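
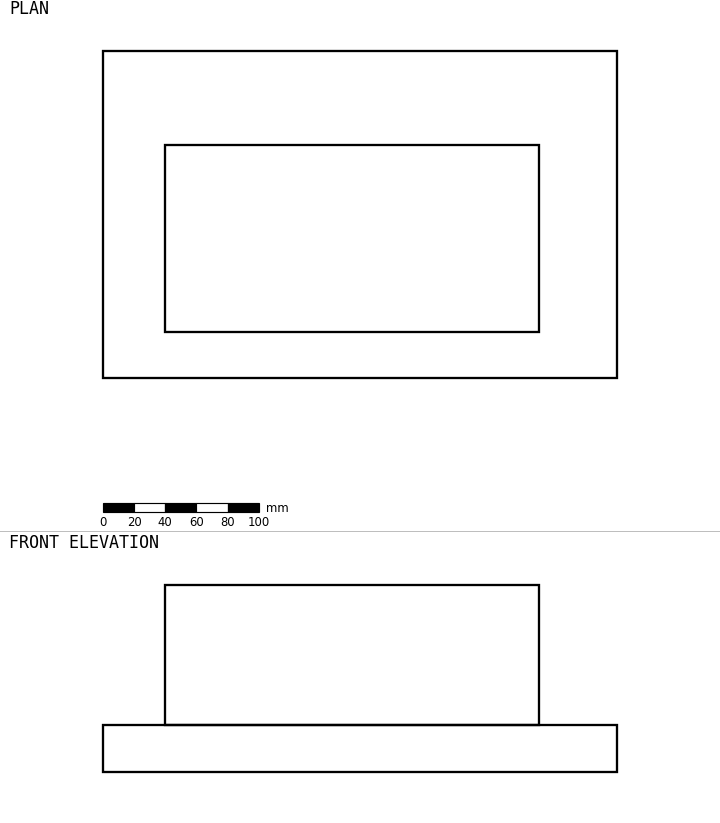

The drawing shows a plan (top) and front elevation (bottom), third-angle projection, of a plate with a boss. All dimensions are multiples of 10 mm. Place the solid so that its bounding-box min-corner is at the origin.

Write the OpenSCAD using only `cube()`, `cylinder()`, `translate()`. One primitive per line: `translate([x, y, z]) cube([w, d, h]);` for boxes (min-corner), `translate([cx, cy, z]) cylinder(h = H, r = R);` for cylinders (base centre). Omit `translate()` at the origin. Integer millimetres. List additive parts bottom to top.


cube([330, 210, 30]);
translate([40, 30, 30]) cube([240, 120, 90]);


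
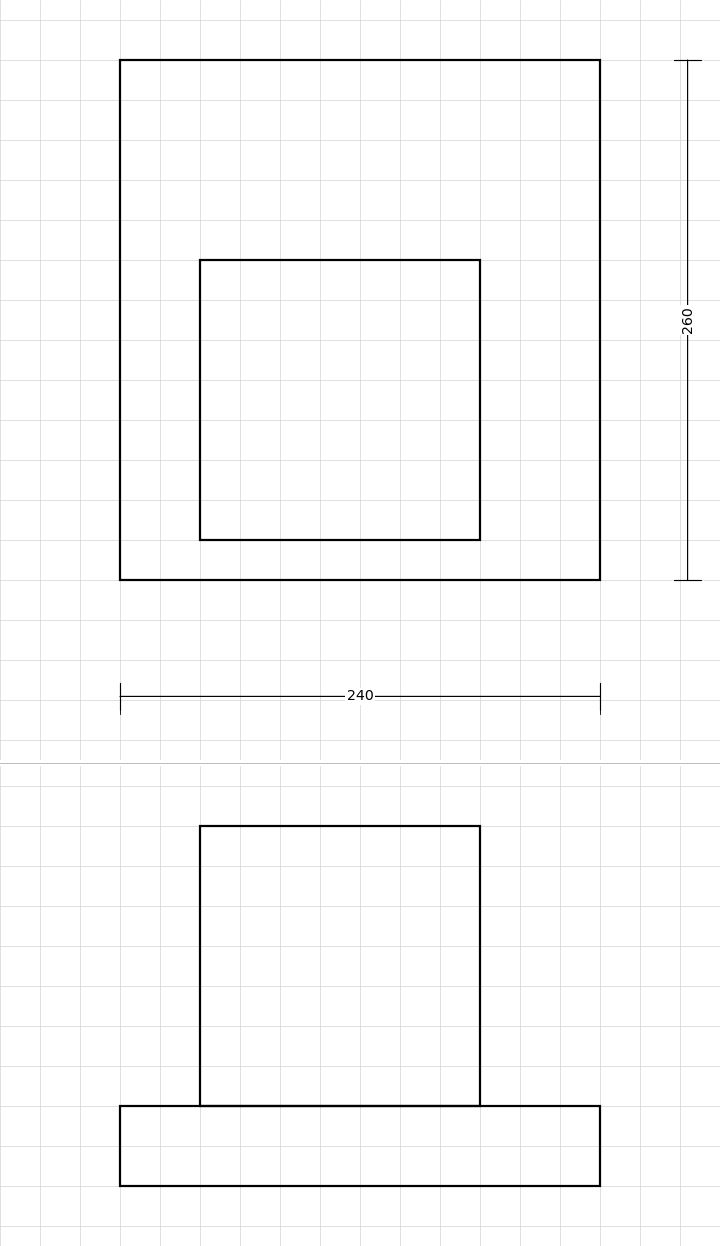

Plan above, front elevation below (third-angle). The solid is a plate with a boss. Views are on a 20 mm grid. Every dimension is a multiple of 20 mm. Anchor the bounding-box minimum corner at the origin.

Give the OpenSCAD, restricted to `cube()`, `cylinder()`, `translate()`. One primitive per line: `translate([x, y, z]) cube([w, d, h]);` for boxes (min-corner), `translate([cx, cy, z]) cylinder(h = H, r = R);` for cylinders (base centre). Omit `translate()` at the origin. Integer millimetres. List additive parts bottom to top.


cube([240, 260, 40]);
translate([40, 20, 40]) cube([140, 140, 140]);


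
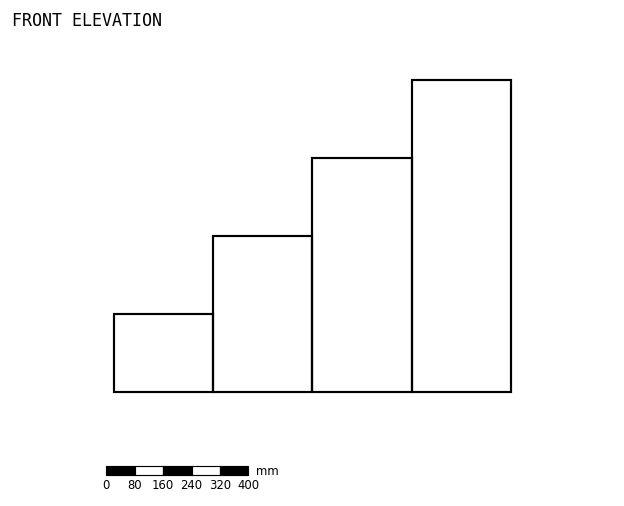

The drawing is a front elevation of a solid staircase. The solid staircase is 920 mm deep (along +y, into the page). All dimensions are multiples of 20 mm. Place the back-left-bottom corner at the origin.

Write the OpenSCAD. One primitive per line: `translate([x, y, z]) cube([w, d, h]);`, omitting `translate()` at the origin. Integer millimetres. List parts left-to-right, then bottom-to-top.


cube([280, 920, 220]);
translate([280, 0, 0]) cube([280, 920, 440]);
translate([560, 0, 0]) cube([280, 920, 660]);
translate([840, 0, 0]) cube([280, 920, 880]);


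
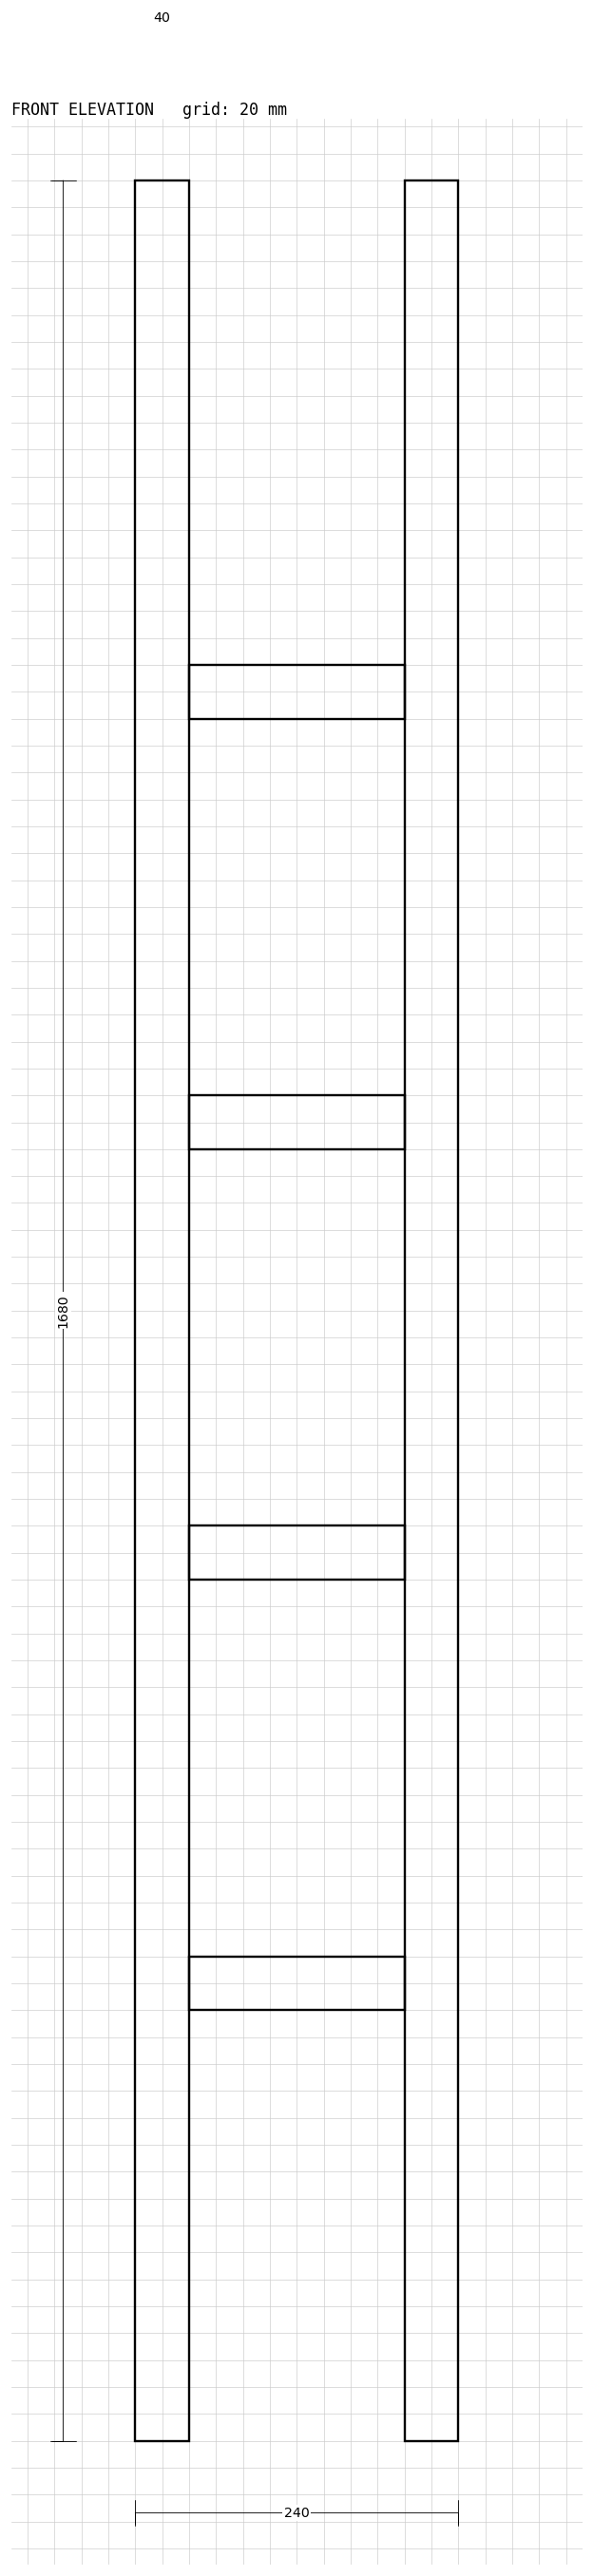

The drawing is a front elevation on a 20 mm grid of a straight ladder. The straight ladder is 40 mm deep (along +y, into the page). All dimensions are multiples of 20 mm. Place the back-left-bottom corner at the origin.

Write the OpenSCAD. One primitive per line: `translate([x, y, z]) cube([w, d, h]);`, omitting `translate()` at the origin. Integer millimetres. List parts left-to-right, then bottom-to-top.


cube([40, 40, 1680]);
translate([40, 0, 320]) cube([160, 40, 40]);
translate([40, 0, 640]) cube([160, 40, 40]);
translate([40, 0, 960]) cube([160, 40, 40]);
translate([40, 0, 1280]) cube([160, 40, 40]);
translate([200, 0, 0]) cube([40, 40, 1680]);


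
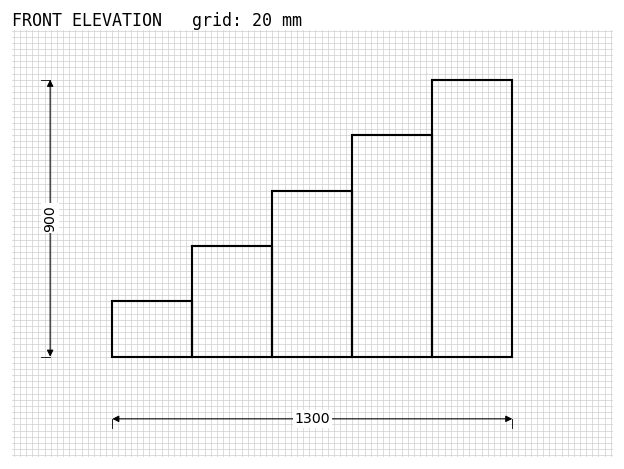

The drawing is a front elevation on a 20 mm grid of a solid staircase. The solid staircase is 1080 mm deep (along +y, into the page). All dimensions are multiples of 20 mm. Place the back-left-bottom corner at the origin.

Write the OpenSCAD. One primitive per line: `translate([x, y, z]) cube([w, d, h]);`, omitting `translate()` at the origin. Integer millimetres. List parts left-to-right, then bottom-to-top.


cube([260, 1080, 180]);
translate([260, 0, 0]) cube([260, 1080, 360]);
translate([520, 0, 0]) cube([260, 1080, 540]);
translate([780, 0, 0]) cube([260, 1080, 720]);
translate([1040, 0, 0]) cube([260, 1080, 900]);


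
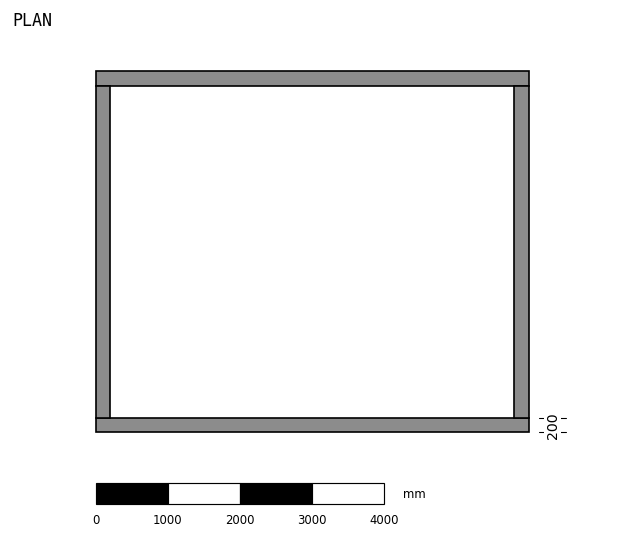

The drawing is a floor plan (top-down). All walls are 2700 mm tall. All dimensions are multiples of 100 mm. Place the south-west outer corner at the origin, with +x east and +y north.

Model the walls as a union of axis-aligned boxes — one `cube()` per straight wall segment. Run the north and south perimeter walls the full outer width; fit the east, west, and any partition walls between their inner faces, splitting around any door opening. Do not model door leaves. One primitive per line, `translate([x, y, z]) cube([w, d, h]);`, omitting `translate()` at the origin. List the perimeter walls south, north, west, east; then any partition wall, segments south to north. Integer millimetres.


cube([6000, 200, 2700]);
translate([0, 4800, 0]) cube([6000, 200, 2700]);
translate([0, 200, 0]) cube([200, 4600, 2700]);
translate([5800, 200, 0]) cube([200, 4600, 2700]);


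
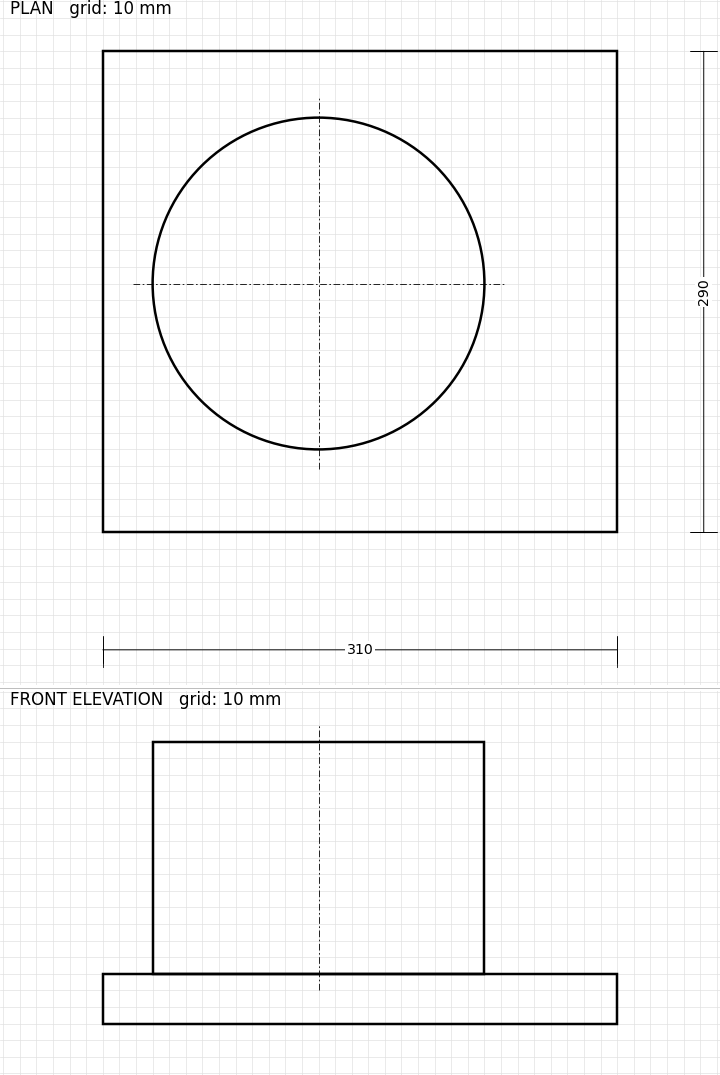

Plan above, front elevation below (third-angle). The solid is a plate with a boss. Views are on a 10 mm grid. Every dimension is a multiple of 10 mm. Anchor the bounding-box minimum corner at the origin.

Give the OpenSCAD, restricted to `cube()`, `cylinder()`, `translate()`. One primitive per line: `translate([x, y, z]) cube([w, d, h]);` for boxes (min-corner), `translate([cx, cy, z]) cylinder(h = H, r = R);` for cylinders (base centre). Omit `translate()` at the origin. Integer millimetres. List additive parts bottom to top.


cube([310, 290, 30]);
translate([130, 150, 30]) cylinder(h = 140, r = 100);


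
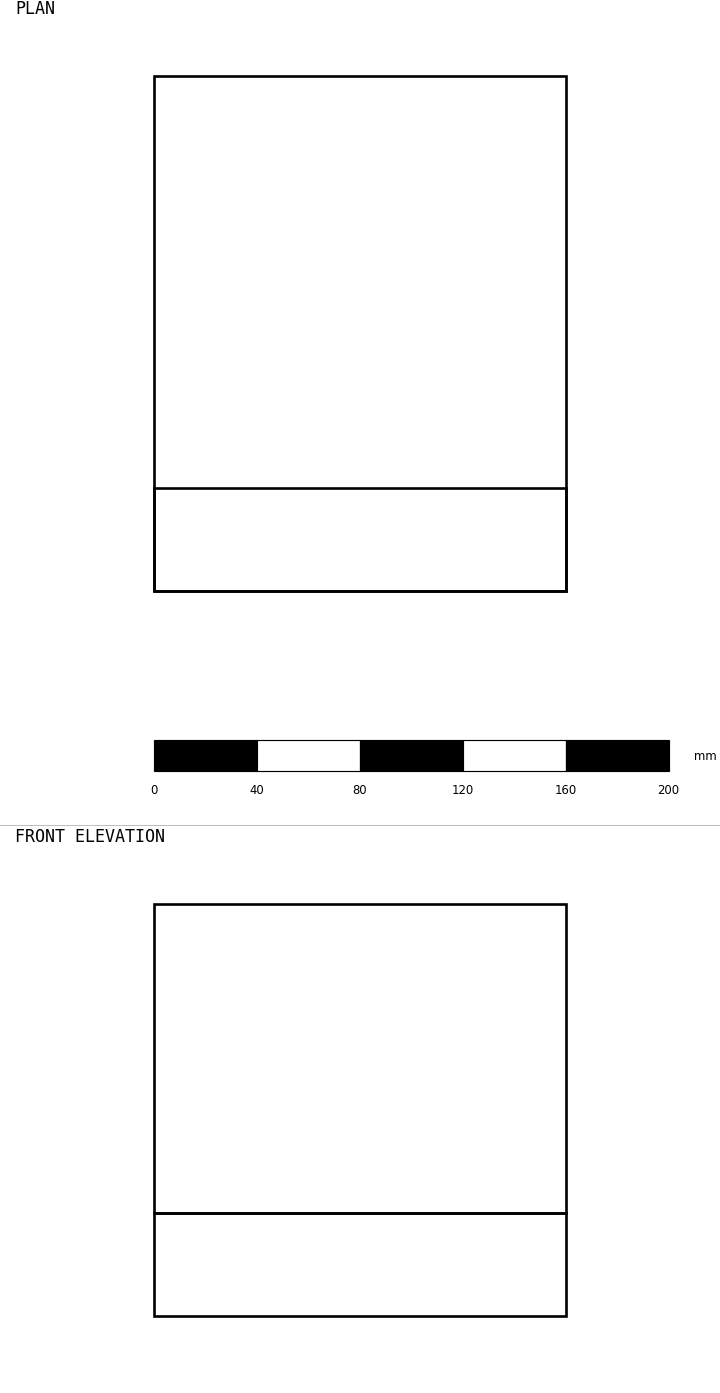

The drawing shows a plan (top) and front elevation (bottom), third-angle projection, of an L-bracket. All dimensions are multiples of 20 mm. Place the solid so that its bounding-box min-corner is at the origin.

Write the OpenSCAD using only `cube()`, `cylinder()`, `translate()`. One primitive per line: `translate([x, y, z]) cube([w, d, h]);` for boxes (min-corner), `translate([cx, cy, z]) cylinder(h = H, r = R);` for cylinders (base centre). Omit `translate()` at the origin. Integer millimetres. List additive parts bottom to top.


cube([160, 200, 40]);
translate([0, 0, 40]) cube([160, 40, 120]);


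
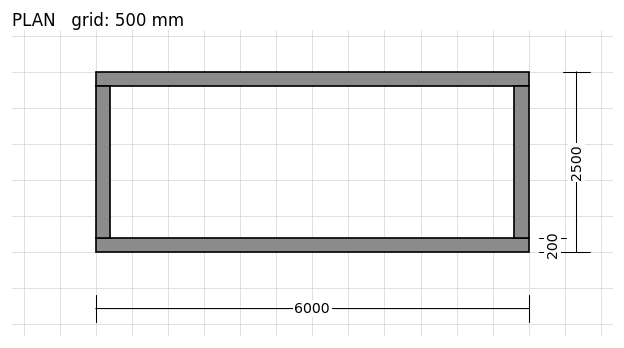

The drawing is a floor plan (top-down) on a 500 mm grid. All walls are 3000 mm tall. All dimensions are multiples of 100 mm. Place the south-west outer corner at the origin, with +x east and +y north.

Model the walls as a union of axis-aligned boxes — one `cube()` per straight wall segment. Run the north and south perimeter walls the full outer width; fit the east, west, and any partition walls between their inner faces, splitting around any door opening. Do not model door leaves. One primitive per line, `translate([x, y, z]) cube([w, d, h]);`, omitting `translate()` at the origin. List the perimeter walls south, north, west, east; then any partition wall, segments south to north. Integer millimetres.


cube([6000, 200, 3000]);
translate([0, 2300, 0]) cube([6000, 200, 3000]);
translate([0, 200, 0]) cube([200, 2100, 3000]);
translate([5800, 200, 0]) cube([200, 2100, 3000]);


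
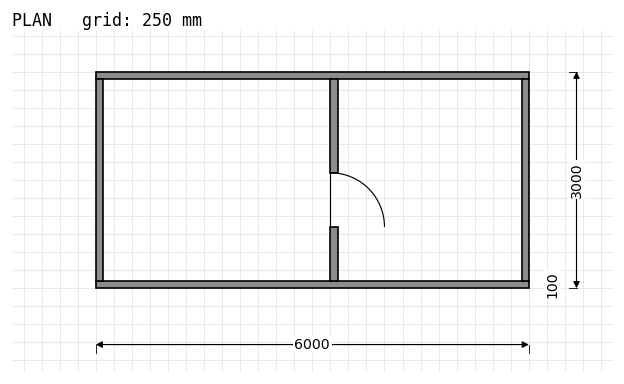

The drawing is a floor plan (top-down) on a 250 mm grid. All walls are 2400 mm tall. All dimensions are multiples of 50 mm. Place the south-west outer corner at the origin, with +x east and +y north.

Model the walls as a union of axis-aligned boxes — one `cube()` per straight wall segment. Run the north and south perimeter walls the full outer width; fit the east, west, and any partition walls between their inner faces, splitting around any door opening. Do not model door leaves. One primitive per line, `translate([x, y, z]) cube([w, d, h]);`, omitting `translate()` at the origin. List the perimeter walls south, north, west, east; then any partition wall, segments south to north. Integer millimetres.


cube([6000, 100, 2400]);
translate([0, 2900, 0]) cube([6000, 100, 2400]);
translate([0, 100, 0]) cube([100, 2800, 2400]);
translate([5900, 100, 0]) cube([100, 2800, 2400]);
translate([3250, 100, 0]) cube([100, 750, 2400]);
translate([3250, 1600, 0]) cube([100, 1300, 2400]);


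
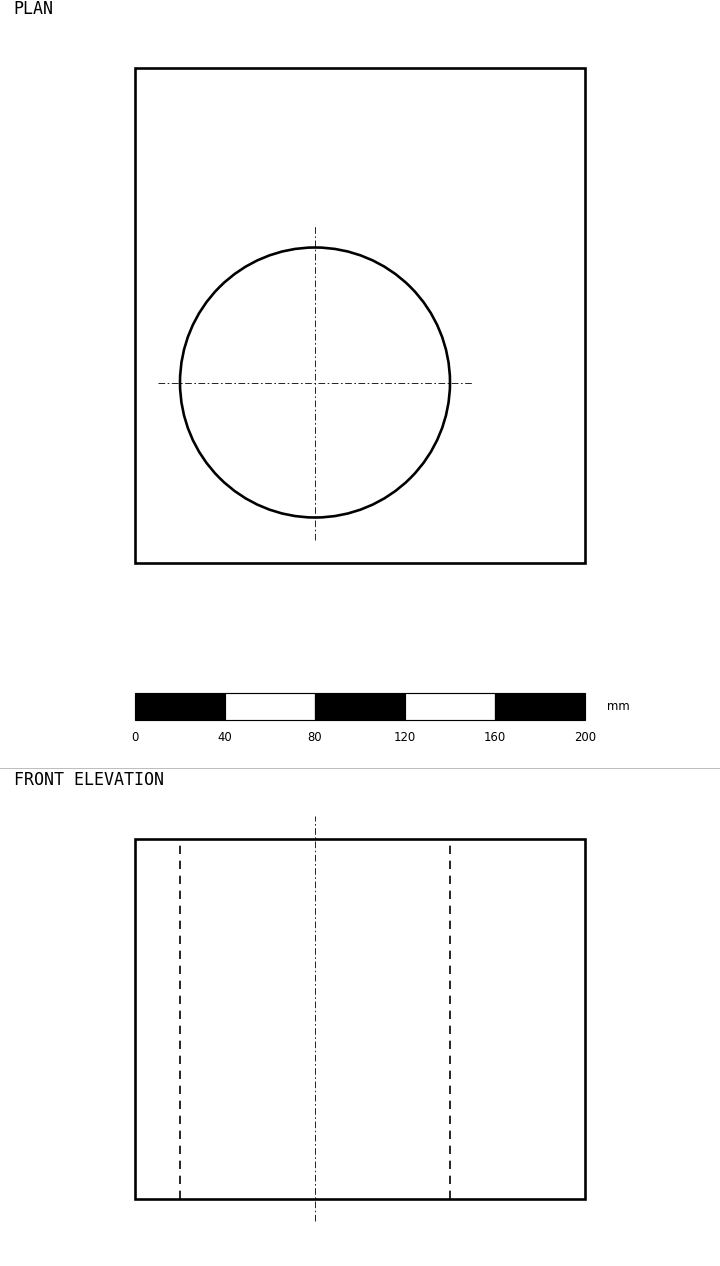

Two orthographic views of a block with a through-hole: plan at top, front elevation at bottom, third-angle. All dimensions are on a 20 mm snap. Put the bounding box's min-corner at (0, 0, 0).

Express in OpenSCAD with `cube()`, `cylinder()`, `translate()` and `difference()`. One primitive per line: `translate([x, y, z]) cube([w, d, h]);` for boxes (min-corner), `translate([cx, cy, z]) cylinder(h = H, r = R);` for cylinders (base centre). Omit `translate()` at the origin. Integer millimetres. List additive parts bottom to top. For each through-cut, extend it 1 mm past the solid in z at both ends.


difference() {
  cube([200, 220, 160]);
  translate([80, 80, -1]) cylinder(h = 162, r = 60);
}


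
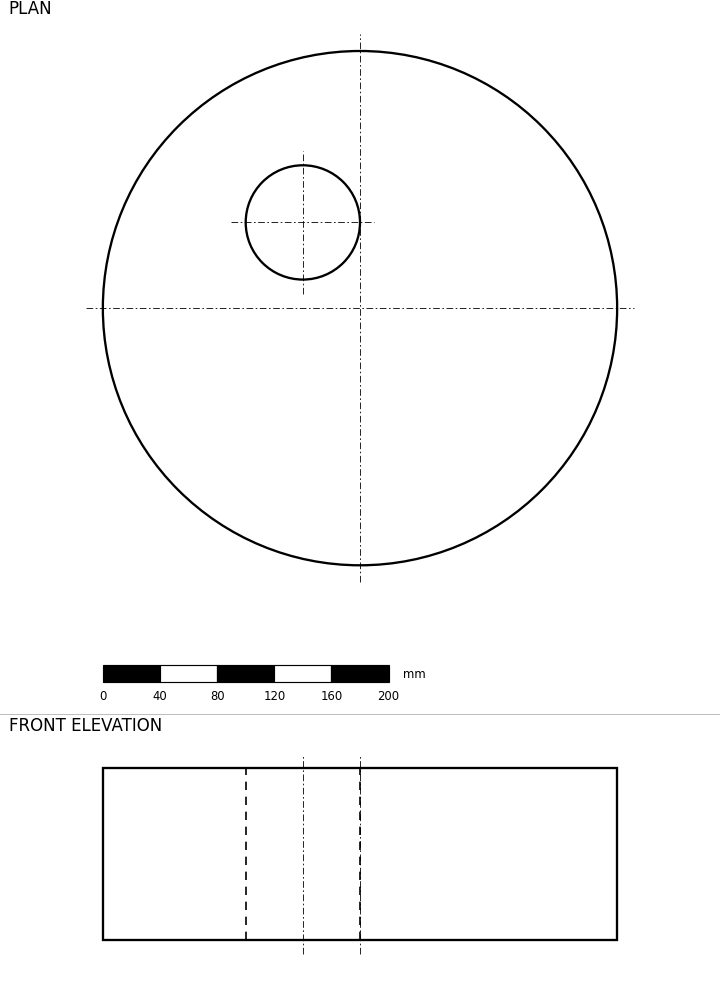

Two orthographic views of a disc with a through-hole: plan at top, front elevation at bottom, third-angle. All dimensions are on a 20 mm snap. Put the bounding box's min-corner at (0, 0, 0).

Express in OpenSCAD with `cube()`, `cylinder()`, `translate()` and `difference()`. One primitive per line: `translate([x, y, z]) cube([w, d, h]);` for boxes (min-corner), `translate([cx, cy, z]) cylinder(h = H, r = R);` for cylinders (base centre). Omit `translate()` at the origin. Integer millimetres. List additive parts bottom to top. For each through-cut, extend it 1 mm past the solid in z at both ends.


difference() {
  translate([180, 180, 0]) cylinder(h = 120, r = 180);
  translate([140, 240, -1]) cylinder(h = 122, r = 40);
}


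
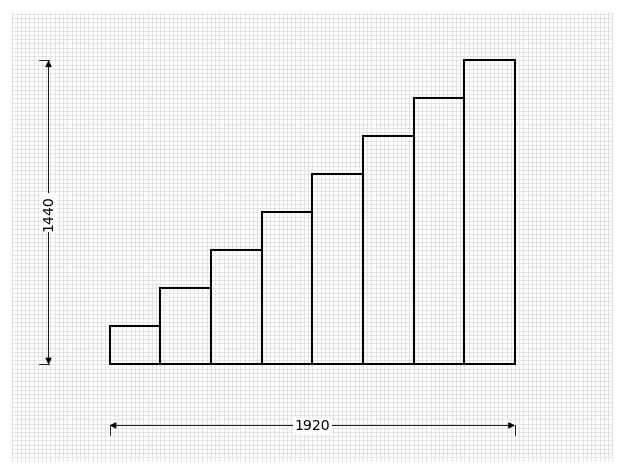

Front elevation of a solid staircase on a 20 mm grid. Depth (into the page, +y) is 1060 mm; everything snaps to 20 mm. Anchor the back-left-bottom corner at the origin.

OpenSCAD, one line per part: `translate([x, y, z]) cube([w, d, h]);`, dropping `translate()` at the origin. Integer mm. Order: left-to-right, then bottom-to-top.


cube([240, 1060, 180]);
translate([240, 0, 0]) cube([240, 1060, 360]);
translate([480, 0, 0]) cube([240, 1060, 540]);
translate([720, 0, 0]) cube([240, 1060, 720]);
translate([960, 0, 0]) cube([240, 1060, 900]);
translate([1200, 0, 0]) cube([240, 1060, 1080]);
translate([1440, 0, 0]) cube([240, 1060, 1260]);
translate([1680, 0, 0]) cube([240, 1060, 1440]);


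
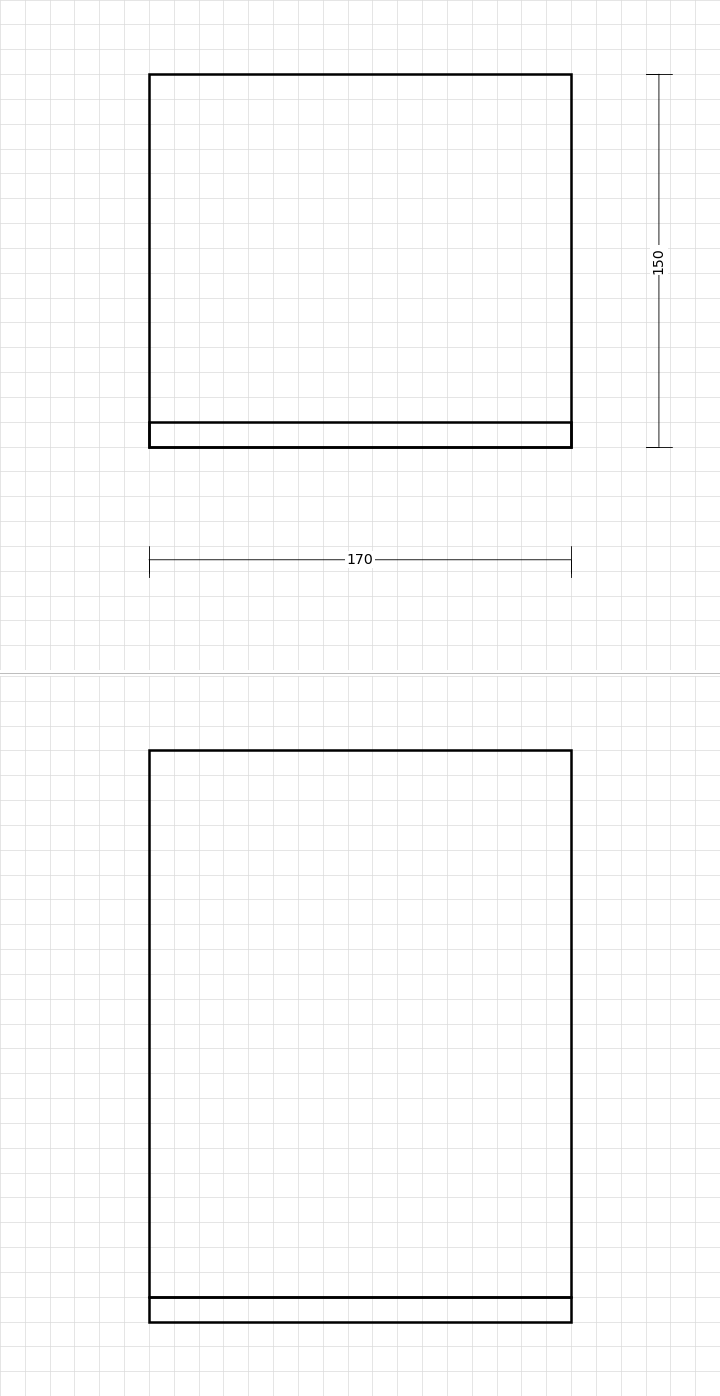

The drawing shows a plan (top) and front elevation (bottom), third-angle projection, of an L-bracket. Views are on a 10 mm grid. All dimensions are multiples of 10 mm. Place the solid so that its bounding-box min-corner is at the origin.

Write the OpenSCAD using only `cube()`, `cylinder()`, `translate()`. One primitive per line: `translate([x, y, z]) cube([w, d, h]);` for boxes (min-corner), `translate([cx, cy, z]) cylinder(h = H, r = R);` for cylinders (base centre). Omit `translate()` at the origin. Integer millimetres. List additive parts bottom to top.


cube([170, 150, 10]);
translate([0, 0, 10]) cube([170, 10, 220]);


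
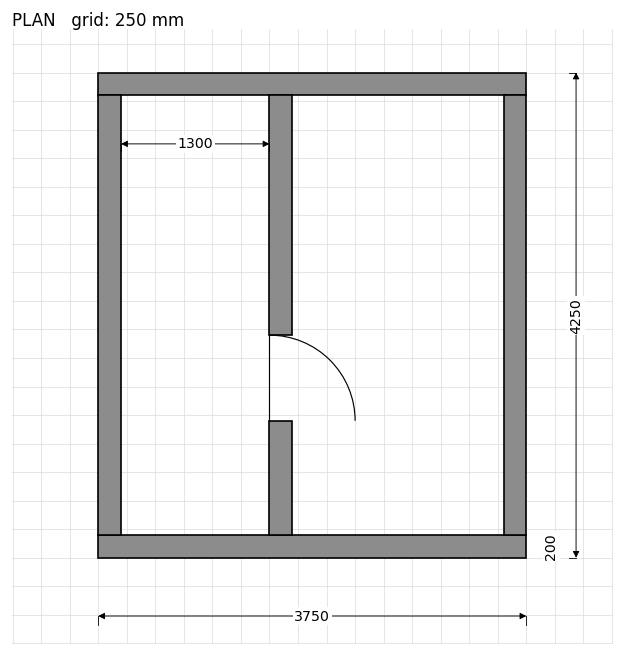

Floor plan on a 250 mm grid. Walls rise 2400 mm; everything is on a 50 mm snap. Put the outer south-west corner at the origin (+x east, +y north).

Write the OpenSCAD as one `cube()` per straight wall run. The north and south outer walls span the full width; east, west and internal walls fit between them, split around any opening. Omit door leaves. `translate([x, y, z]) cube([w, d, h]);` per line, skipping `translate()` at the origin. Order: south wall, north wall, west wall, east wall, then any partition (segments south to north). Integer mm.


cube([3750, 200, 2400]);
translate([0, 4050, 0]) cube([3750, 200, 2400]);
translate([0, 200, 0]) cube([200, 3850, 2400]);
translate([3550, 200, 0]) cube([200, 3850, 2400]);
translate([1500, 200, 0]) cube([200, 1000, 2400]);
translate([1500, 1950, 0]) cube([200, 2100, 2400]);


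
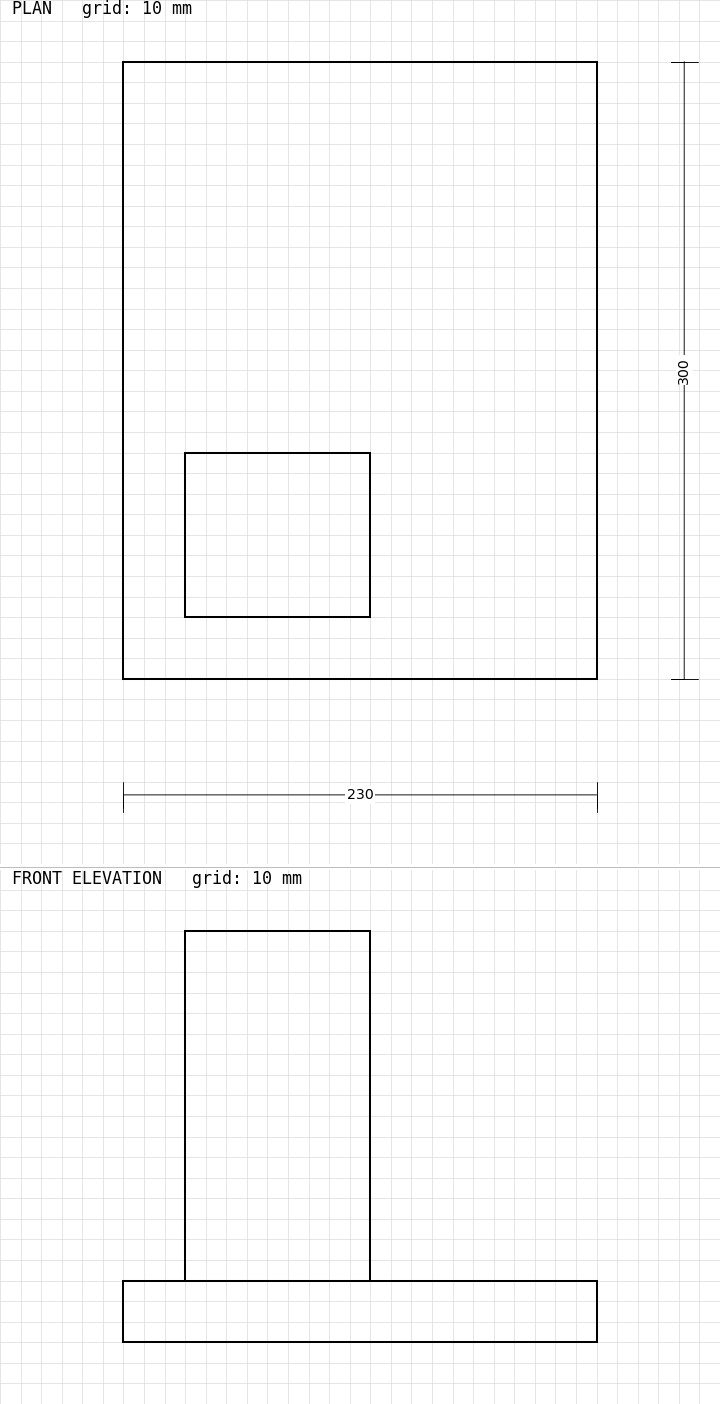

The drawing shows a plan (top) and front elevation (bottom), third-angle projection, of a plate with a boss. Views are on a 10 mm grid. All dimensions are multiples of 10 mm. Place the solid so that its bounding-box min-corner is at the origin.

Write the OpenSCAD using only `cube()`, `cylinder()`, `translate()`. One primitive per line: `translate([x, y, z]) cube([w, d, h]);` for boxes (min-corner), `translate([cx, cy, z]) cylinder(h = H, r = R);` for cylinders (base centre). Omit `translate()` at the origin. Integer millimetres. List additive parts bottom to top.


cube([230, 300, 30]);
translate([30, 30, 30]) cube([90, 80, 170]);


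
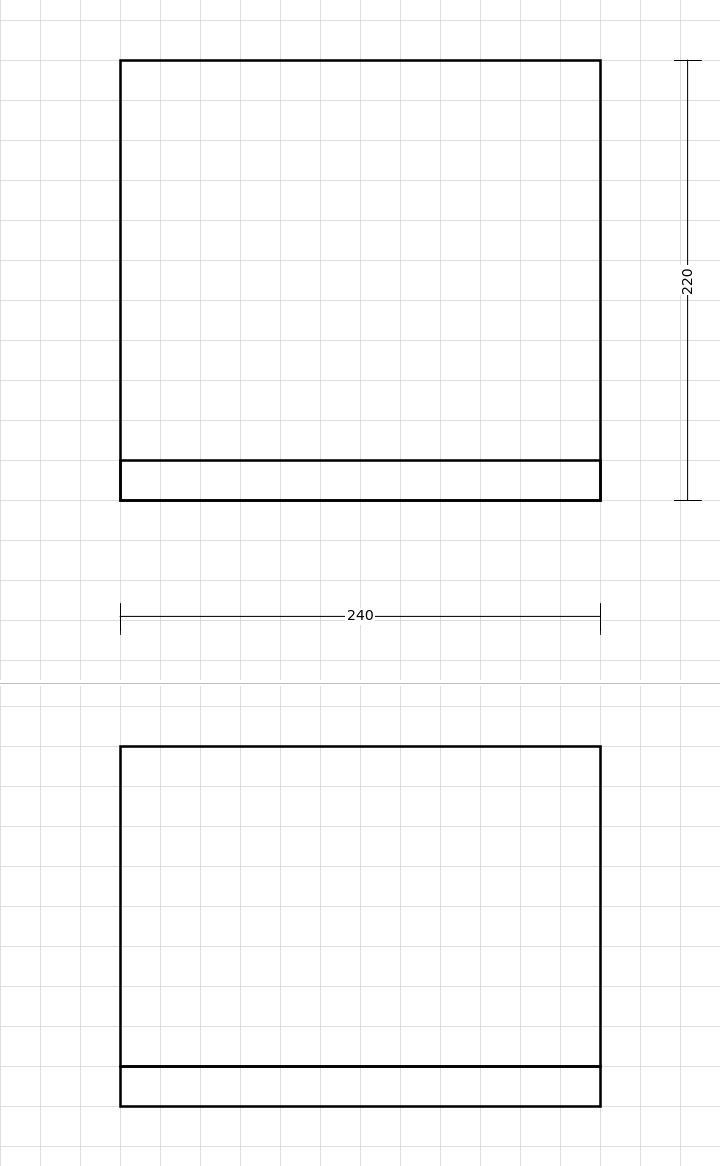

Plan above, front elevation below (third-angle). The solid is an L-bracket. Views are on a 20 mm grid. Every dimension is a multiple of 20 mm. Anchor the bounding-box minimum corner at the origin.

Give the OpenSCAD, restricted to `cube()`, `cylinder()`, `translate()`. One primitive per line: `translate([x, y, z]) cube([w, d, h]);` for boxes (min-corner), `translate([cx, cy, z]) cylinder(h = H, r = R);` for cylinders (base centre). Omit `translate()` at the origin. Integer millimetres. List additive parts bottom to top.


cube([240, 220, 20]);
translate([0, 0, 20]) cube([240, 20, 160]);


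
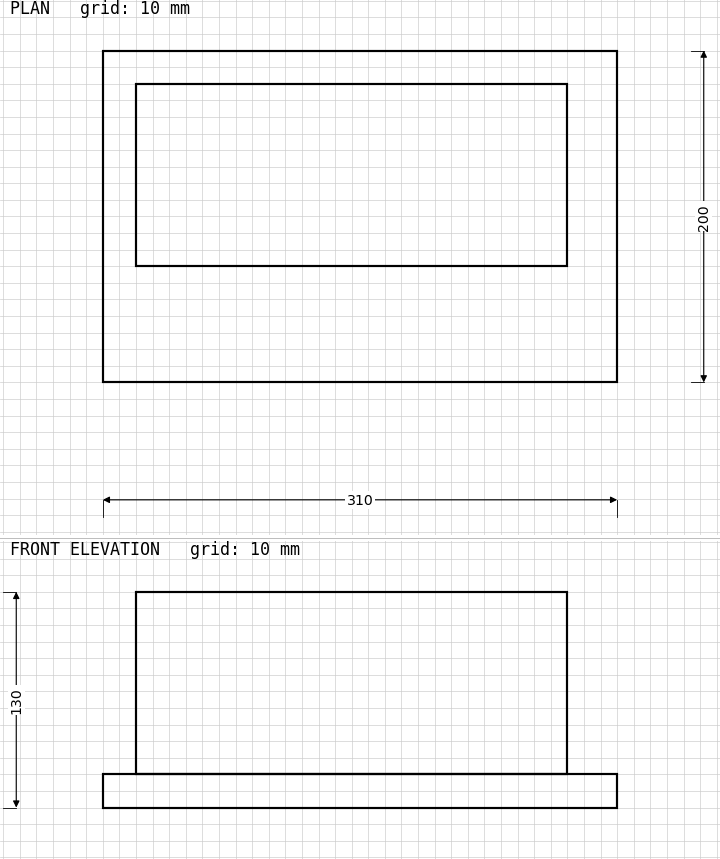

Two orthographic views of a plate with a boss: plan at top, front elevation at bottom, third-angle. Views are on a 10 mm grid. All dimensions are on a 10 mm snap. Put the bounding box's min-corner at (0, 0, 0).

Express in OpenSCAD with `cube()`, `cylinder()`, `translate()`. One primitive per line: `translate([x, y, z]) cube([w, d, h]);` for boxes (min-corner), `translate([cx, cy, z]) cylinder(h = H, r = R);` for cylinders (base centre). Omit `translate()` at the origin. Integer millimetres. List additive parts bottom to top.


cube([310, 200, 20]);
translate([20, 70, 20]) cube([260, 110, 110]);


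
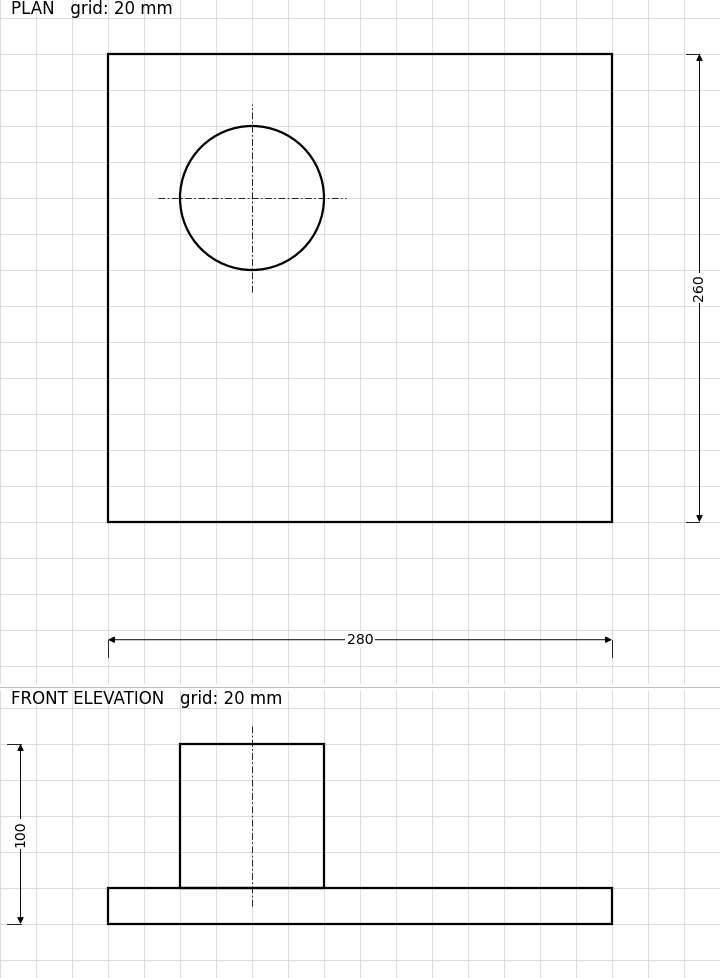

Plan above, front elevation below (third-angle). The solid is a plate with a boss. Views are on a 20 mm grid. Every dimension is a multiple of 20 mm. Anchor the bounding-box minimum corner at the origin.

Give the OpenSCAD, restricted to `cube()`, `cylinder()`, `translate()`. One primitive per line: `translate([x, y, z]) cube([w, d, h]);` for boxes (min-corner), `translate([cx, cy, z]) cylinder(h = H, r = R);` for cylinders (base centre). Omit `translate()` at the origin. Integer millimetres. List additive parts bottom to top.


cube([280, 260, 20]);
translate([80, 180, 20]) cylinder(h = 80, r = 40);


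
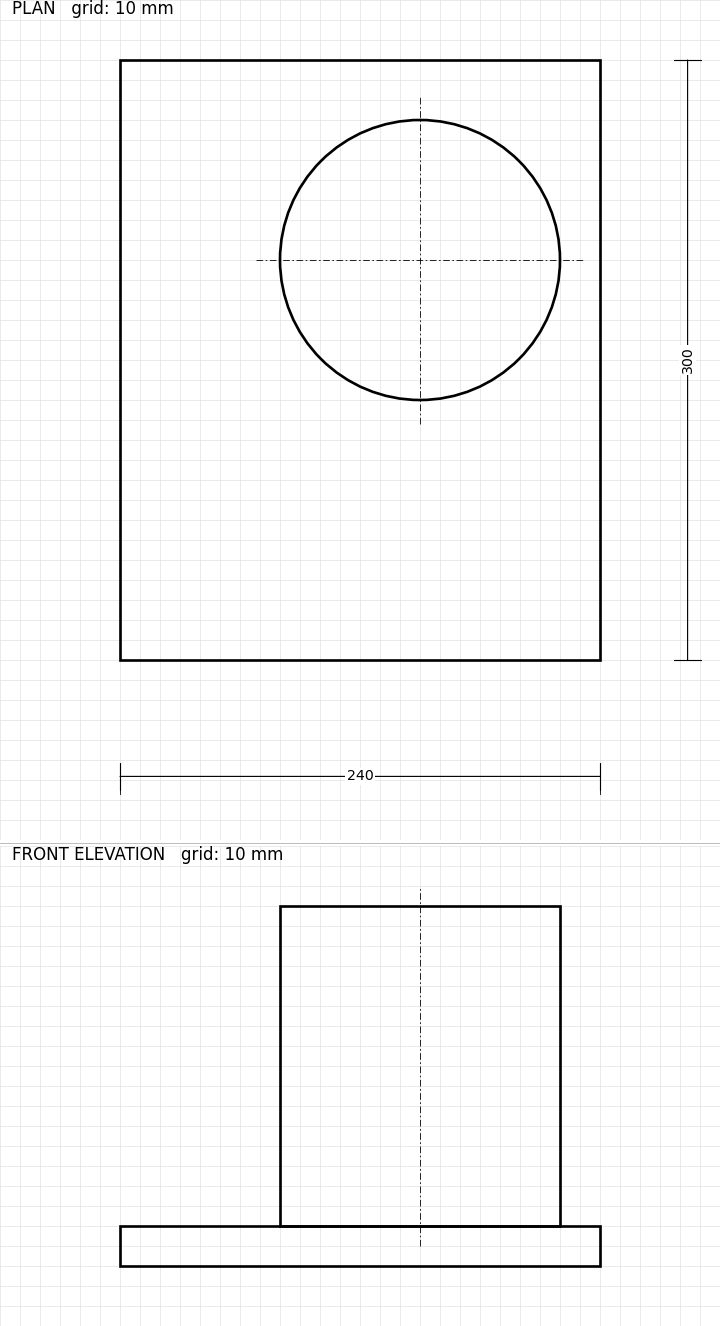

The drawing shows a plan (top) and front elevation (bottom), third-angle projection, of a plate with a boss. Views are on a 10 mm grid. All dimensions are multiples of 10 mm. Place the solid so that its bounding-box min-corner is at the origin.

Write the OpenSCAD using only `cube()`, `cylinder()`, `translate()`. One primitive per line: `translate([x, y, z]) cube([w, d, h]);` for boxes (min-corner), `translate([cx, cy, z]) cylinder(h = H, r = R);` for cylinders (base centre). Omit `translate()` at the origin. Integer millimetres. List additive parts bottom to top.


cube([240, 300, 20]);
translate([150, 200, 20]) cylinder(h = 160, r = 70);


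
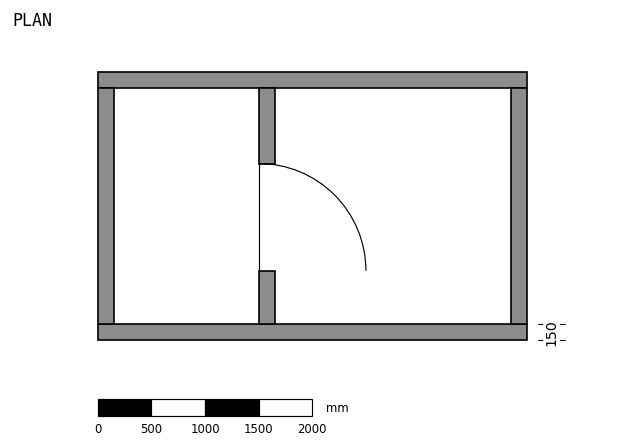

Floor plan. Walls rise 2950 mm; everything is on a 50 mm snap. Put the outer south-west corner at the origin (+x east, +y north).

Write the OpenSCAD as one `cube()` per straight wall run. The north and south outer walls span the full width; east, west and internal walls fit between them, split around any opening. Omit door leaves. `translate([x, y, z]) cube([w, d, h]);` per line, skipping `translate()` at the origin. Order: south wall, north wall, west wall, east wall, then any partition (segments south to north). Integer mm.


cube([4000, 150, 2950]);
translate([0, 2350, 0]) cube([4000, 150, 2950]);
translate([0, 150, 0]) cube([150, 2200, 2950]);
translate([3850, 150, 0]) cube([150, 2200, 2950]);
translate([1500, 150, 0]) cube([150, 500, 2950]);
translate([1500, 1650, 0]) cube([150, 700, 2950]);


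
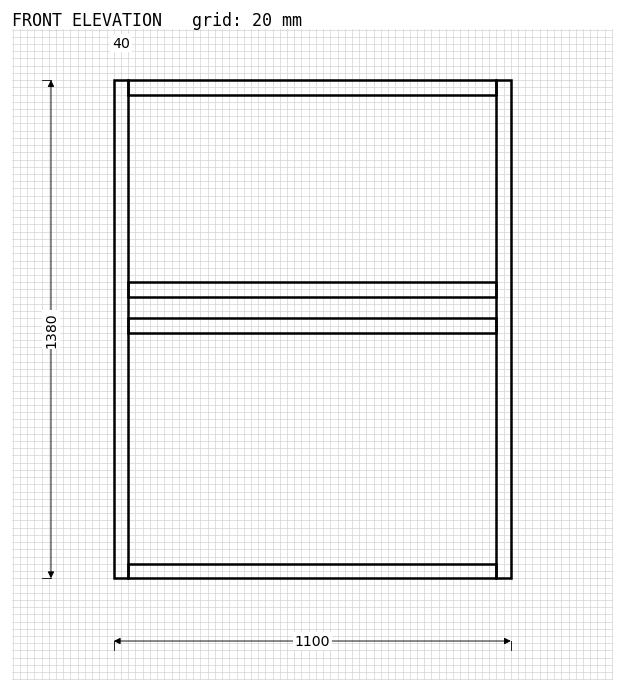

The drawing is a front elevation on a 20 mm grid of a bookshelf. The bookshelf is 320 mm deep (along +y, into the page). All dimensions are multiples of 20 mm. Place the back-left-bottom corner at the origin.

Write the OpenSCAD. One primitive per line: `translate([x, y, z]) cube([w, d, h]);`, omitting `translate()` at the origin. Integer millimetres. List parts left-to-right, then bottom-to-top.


cube([40, 320, 1380]);
translate([40, 0, 0]) cube([1020, 320, 40]);
translate([40, 0, 680]) cube([1020, 320, 40]);
translate([40, 0, 780]) cube([1020, 320, 40]);
translate([40, 0, 1340]) cube([1020, 320, 40]);
translate([1060, 0, 0]) cube([40, 320, 1380]);


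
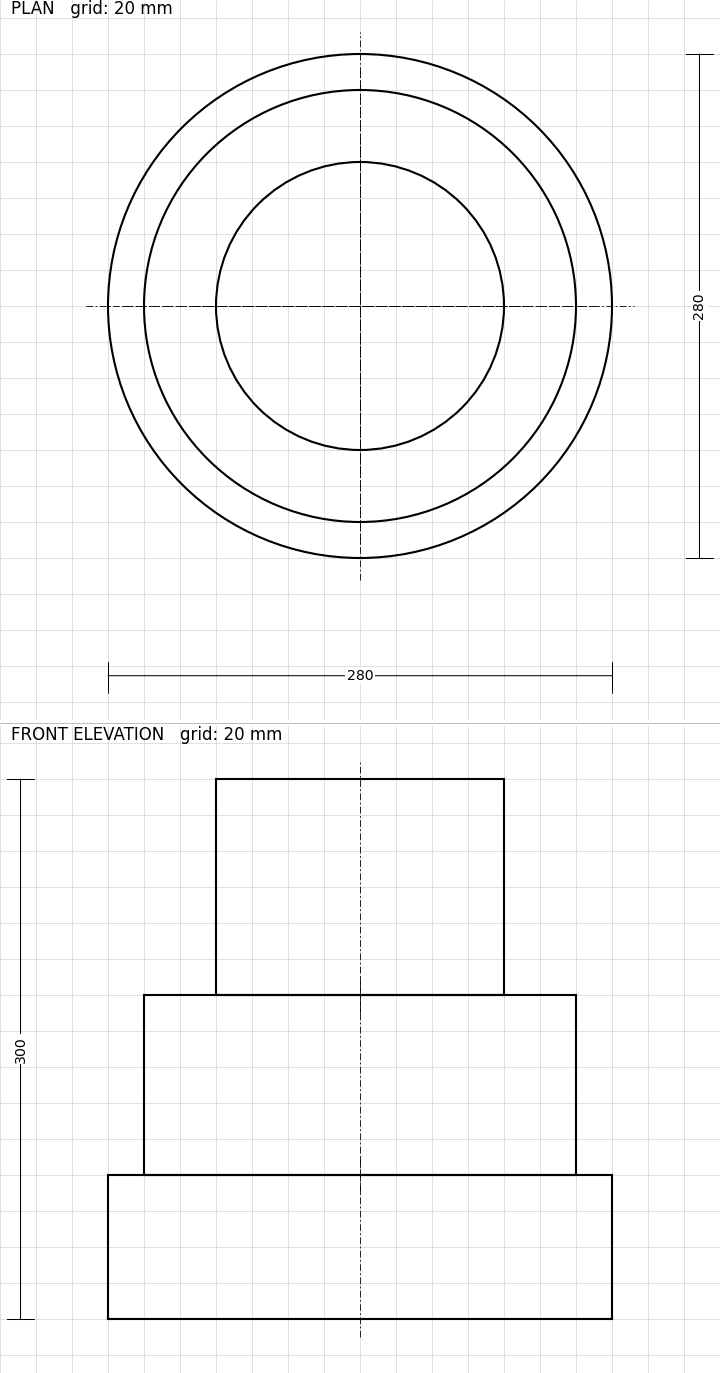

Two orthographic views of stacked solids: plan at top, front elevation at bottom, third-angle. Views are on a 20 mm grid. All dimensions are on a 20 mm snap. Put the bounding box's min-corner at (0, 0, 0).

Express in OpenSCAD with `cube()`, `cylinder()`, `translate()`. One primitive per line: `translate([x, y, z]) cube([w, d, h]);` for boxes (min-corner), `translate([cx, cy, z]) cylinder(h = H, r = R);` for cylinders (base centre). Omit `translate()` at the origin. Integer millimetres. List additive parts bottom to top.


translate([140, 140, 0]) cylinder(h = 80, r = 140);
translate([140, 140, 80]) cylinder(h = 100, r = 120);
translate([140, 140, 180]) cylinder(h = 120, r = 80);


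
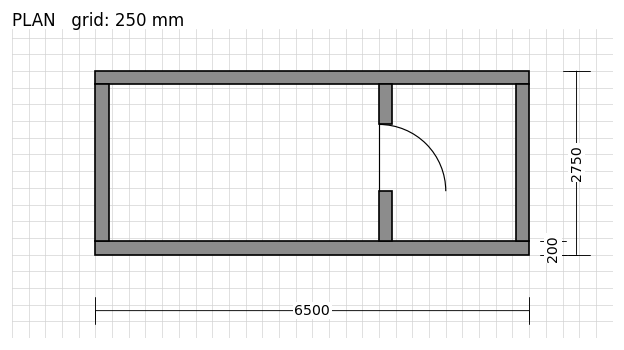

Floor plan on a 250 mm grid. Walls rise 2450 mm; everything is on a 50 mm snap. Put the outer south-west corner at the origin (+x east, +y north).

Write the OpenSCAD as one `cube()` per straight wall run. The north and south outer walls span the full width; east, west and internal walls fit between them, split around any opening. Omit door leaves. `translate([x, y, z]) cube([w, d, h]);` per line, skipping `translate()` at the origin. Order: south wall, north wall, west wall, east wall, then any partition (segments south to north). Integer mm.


cube([6500, 200, 2450]);
translate([0, 2550, 0]) cube([6500, 200, 2450]);
translate([0, 200, 0]) cube([200, 2350, 2450]);
translate([6300, 200, 0]) cube([200, 2350, 2450]);
translate([4250, 200, 0]) cube([200, 750, 2450]);
translate([4250, 1950, 0]) cube([200, 600, 2450]);


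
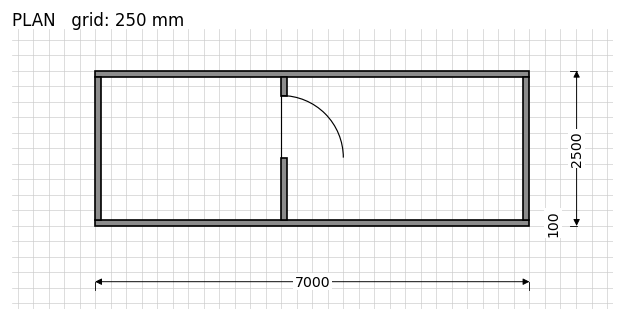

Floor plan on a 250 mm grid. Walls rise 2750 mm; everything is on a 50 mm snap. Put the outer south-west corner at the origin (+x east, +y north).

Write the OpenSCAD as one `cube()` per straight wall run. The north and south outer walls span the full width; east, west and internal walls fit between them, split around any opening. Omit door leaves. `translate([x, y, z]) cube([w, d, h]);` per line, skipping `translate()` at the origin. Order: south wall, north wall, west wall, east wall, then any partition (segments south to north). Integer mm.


cube([7000, 100, 2750]);
translate([0, 2400, 0]) cube([7000, 100, 2750]);
translate([0, 100, 0]) cube([100, 2300, 2750]);
translate([6900, 100, 0]) cube([100, 2300, 2750]);
translate([3000, 100, 0]) cube([100, 1000, 2750]);
translate([3000, 2100, 0]) cube([100, 300, 2750]);


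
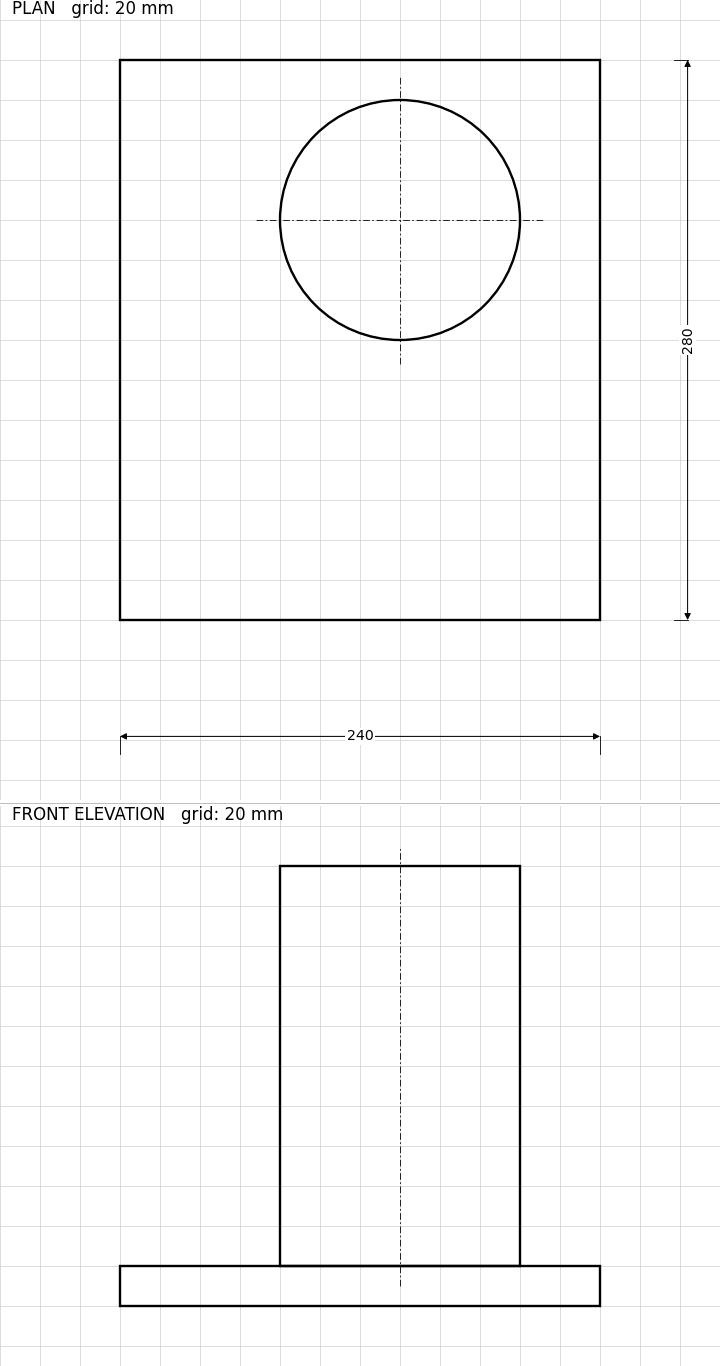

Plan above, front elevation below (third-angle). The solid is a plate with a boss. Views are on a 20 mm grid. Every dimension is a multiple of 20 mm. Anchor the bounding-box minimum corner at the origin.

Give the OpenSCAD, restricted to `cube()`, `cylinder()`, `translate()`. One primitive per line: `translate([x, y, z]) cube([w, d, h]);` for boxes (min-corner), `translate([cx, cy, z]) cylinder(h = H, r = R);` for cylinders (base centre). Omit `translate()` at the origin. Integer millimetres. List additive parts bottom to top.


cube([240, 280, 20]);
translate([140, 200, 20]) cylinder(h = 200, r = 60);


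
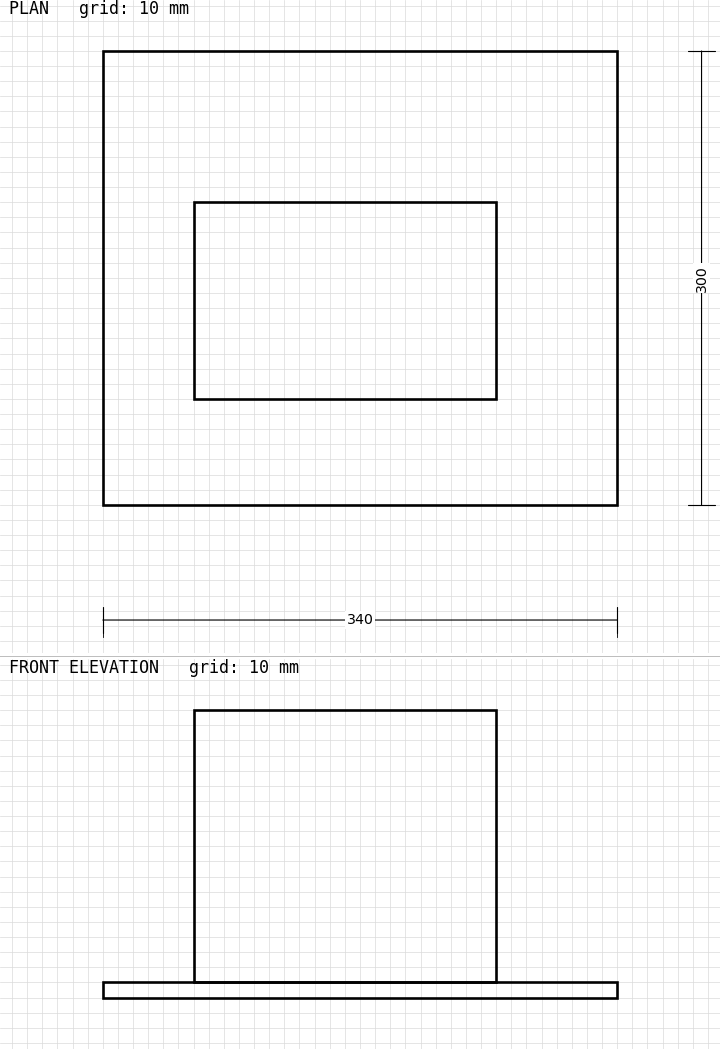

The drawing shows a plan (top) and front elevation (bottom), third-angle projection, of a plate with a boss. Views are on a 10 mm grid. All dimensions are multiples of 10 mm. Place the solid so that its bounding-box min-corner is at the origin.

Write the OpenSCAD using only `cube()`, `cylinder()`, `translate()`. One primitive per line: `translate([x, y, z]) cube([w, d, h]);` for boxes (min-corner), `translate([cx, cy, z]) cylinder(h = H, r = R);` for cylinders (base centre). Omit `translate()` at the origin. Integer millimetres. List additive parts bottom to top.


cube([340, 300, 10]);
translate([60, 70, 10]) cube([200, 130, 180]);


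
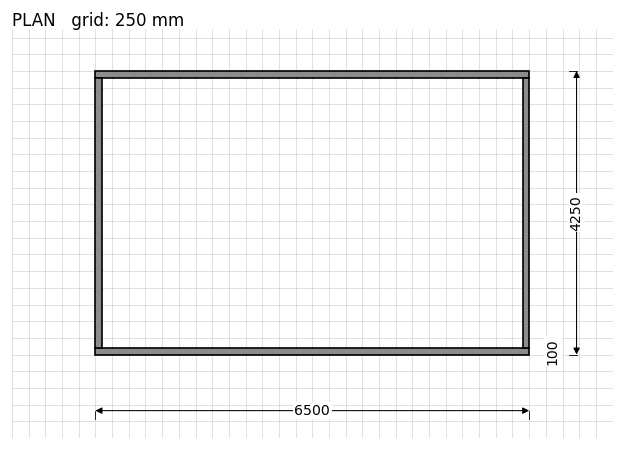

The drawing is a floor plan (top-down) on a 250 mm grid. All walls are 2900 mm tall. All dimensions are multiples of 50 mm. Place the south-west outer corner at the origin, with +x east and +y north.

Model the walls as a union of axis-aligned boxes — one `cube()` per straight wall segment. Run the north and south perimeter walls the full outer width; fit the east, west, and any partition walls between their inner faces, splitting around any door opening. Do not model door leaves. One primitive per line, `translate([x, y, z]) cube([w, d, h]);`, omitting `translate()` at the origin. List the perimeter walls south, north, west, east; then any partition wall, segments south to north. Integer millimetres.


cube([6500, 100, 2900]);
translate([0, 4150, 0]) cube([6500, 100, 2900]);
translate([0, 100, 0]) cube([100, 4050, 2900]);
translate([6400, 100, 0]) cube([100, 4050, 2900]);


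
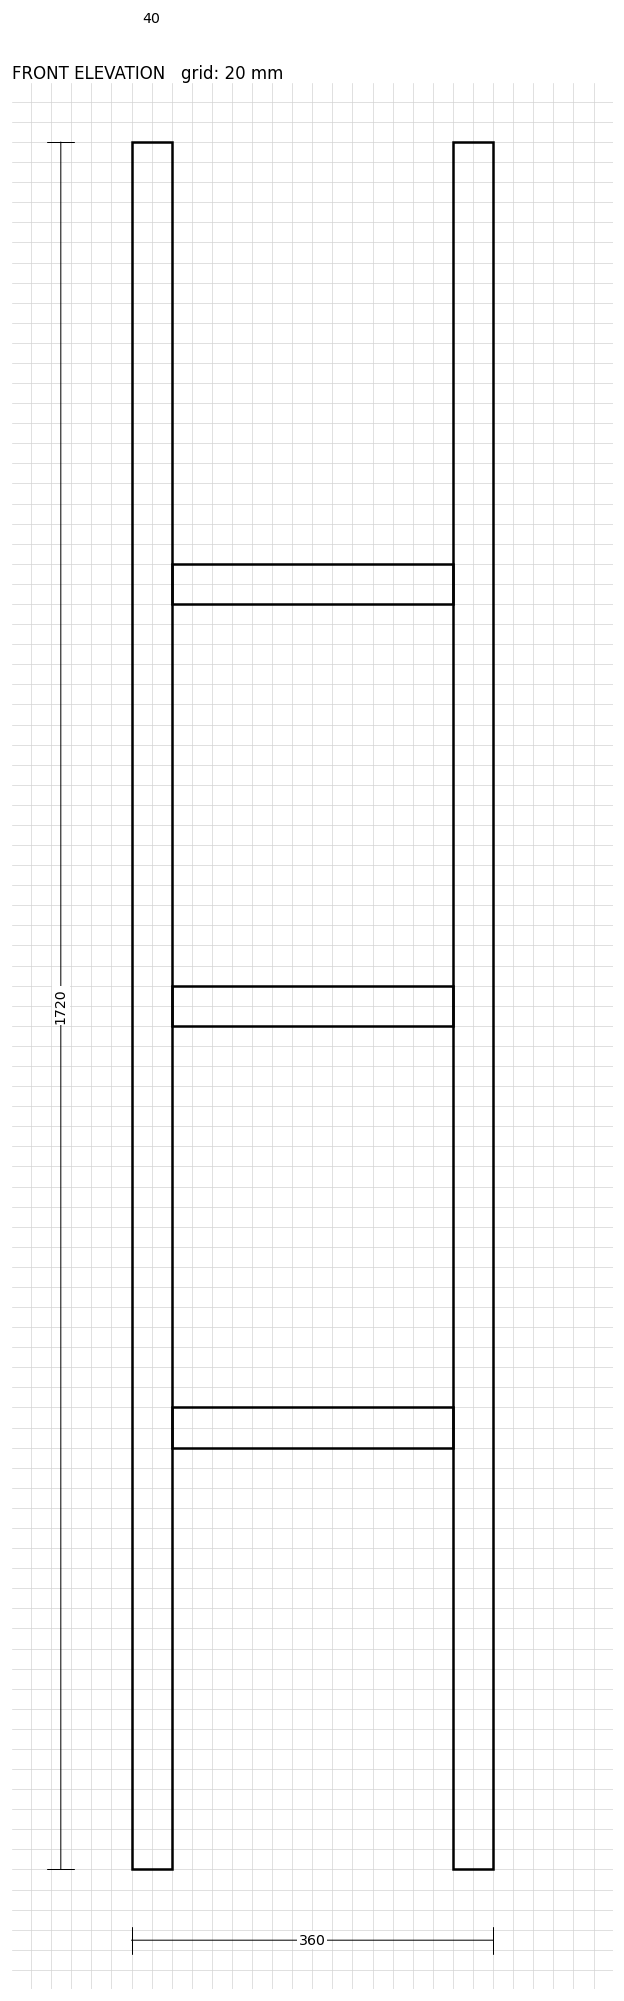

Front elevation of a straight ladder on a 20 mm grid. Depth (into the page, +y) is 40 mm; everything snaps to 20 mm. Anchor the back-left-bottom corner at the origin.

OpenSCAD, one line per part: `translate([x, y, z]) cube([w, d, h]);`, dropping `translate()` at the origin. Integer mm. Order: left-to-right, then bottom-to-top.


cube([40, 40, 1720]);
translate([40, 0, 420]) cube([280, 40, 40]);
translate([40, 0, 840]) cube([280, 40, 40]);
translate([40, 0, 1260]) cube([280, 40, 40]);
translate([320, 0, 0]) cube([40, 40, 1720]);


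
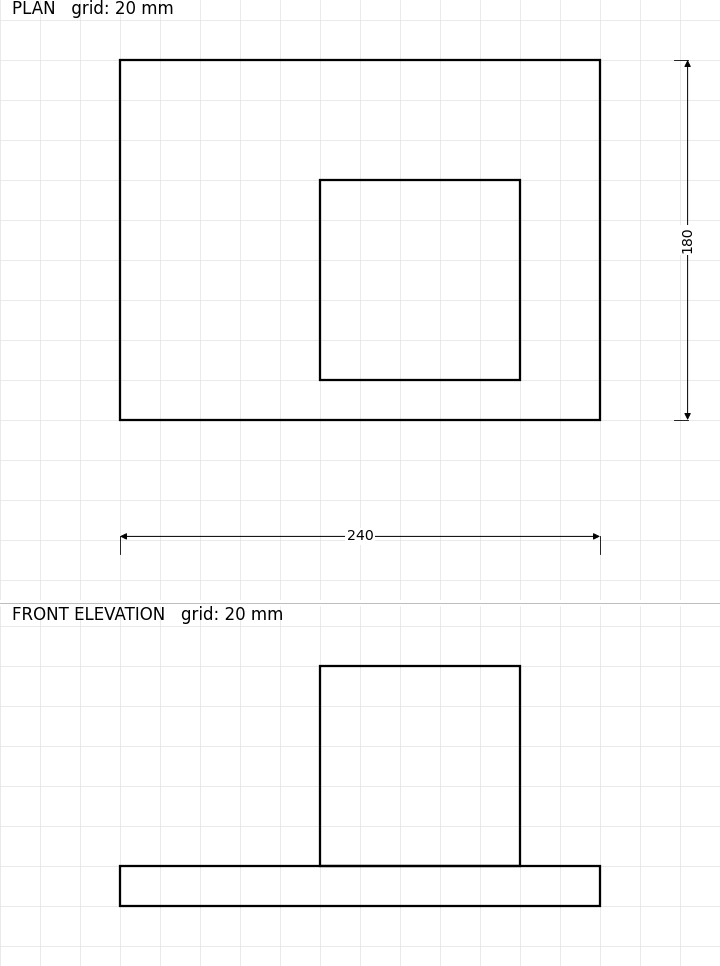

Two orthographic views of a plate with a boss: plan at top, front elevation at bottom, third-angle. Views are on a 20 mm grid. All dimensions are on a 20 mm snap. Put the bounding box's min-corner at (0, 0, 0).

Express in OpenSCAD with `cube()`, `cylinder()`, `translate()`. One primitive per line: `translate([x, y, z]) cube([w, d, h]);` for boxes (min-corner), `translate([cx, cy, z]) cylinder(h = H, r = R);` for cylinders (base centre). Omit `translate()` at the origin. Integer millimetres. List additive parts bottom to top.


cube([240, 180, 20]);
translate([100, 20, 20]) cube([100, 100, 100]);


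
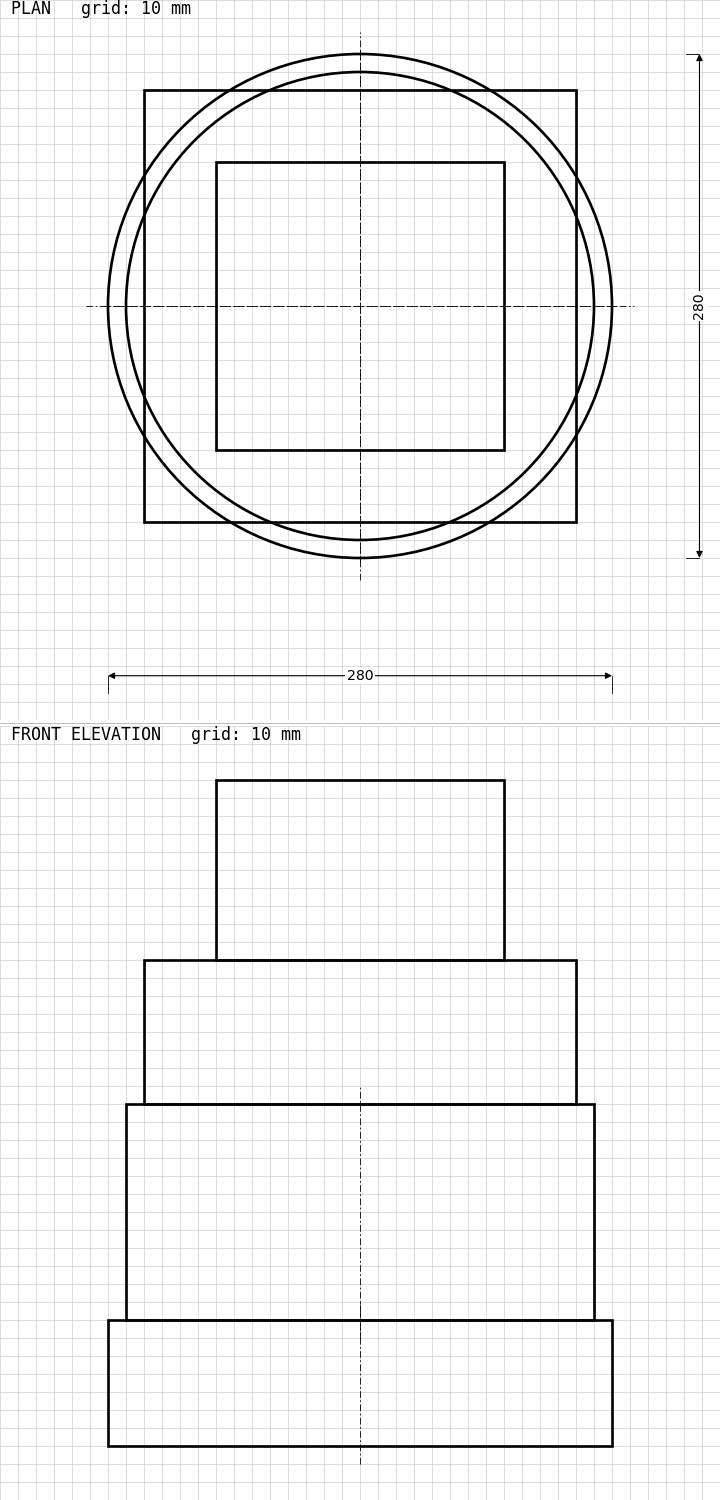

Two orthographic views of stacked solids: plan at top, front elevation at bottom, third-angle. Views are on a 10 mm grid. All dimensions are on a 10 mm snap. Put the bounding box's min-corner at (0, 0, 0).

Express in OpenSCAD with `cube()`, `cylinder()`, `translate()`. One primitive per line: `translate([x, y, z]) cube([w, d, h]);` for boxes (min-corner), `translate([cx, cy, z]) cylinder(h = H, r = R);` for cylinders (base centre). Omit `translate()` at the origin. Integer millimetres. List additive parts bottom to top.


translate([140, 140, 0]) cylinder(h = 70, r = 140);
translate([140, 140, 70]) cylinder(h = 120, r = 130);
translate([20, 20, 190]) cube([240, 240, 80]);
translate([60, 60, 270]) cube([160, 160, 100]);


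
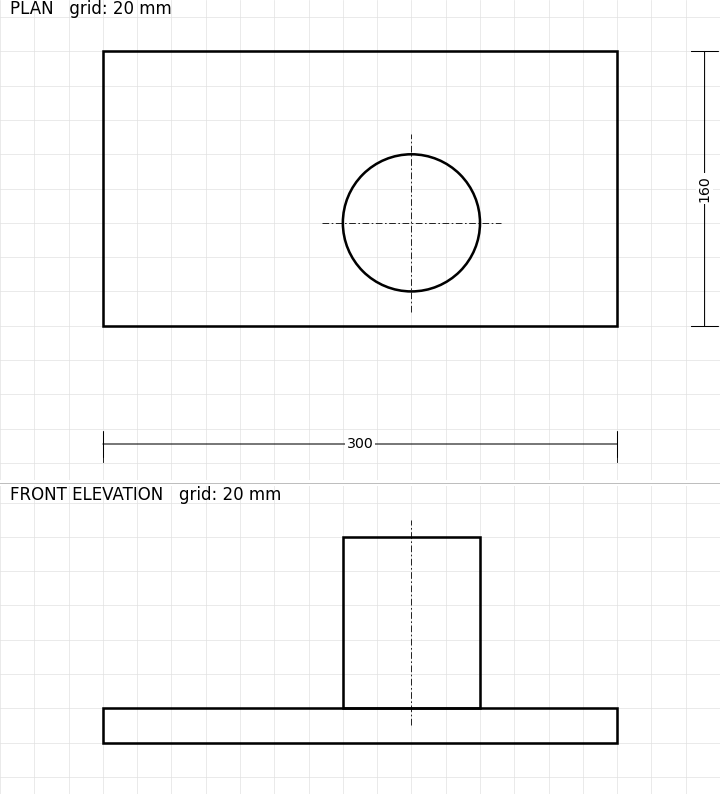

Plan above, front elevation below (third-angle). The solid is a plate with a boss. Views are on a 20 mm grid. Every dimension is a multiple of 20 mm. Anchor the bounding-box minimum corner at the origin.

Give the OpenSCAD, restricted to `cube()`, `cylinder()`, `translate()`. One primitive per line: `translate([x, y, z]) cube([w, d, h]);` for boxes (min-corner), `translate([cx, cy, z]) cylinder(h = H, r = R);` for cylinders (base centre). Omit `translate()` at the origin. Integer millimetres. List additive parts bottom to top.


cube([300, 160, 20]);
translate([180, 60, 20]) cylinder(h = 100, r = 40);


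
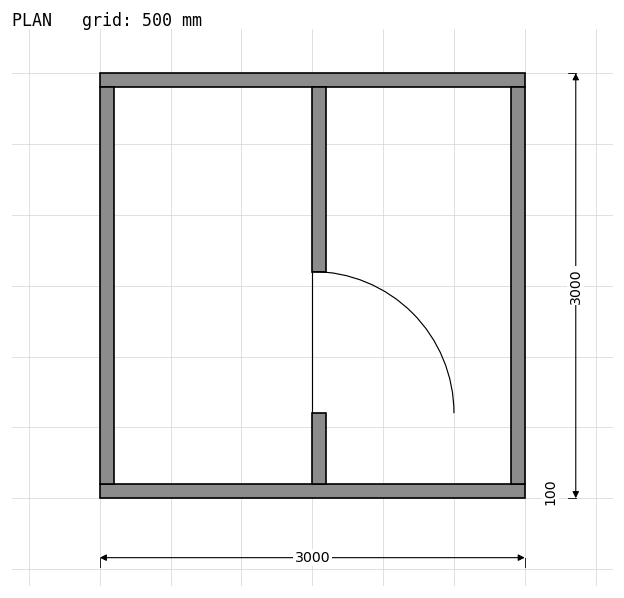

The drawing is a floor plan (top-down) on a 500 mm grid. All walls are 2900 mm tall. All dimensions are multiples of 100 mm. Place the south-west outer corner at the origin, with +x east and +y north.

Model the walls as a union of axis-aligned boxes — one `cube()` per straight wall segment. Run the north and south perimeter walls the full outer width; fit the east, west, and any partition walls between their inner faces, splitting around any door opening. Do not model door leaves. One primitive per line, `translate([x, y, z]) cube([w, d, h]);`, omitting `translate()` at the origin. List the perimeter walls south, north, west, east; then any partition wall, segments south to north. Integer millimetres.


cube([3000, 100, 2900]);
translate([0, 2900, 0]) cube([3000, 100, 2900]);
translate([0, 100, 0]) cube([100, 2800, 2900]);
translate([2900, 100, 0]) cube([100, 2800, 2900]);
translate([1500, 100, 0]) cube([100, 500, 2900]);
translate([1500, 1600, 0]) cube([100, 1300, 2900]);


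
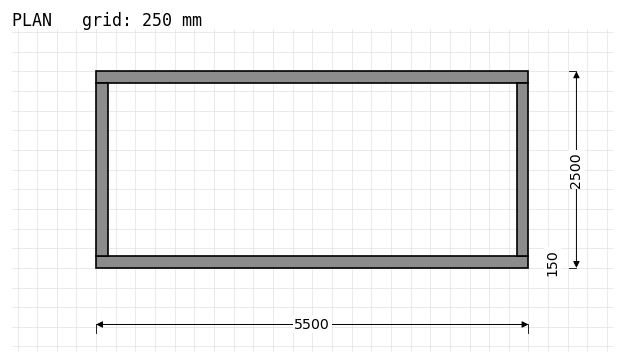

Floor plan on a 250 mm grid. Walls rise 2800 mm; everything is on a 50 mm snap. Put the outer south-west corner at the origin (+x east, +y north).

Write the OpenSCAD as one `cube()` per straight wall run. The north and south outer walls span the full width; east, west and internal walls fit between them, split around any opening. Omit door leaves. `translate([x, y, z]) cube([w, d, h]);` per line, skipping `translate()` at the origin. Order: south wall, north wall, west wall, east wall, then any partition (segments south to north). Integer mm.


cube([5500, 150, 2800]);
translate([0, 2350, 0]) cube([5500, 150, 2800]);
translate([0, 150, 0]) cube([150, 2200, 2800]);
translate([5350, 150, 0]) cube([150, 2200, 2800]);


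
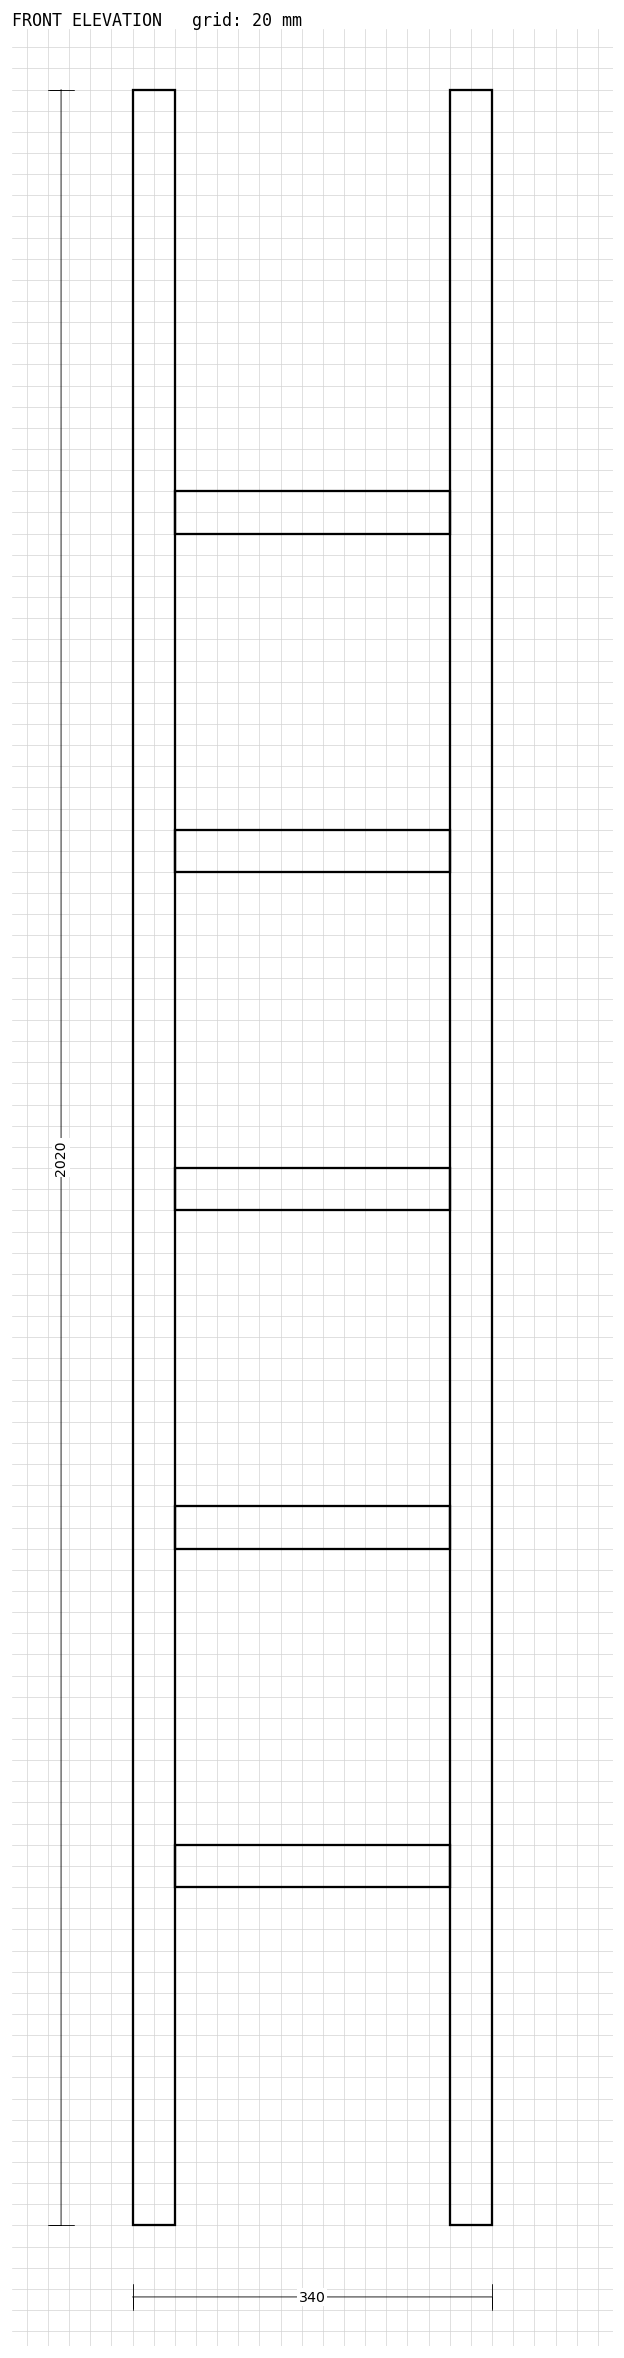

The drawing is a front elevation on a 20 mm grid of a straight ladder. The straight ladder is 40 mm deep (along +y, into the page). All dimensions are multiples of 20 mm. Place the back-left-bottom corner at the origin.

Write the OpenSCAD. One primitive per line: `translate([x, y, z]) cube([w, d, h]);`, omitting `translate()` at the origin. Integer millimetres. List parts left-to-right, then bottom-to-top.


cube([40, 40, 2020]);
translate([40, 0, 320]) cube([260, 40, 40]);
translate([40, 0, 640]) cube([260, 40, 40]);
translate([40, 0, 960]) cube([260, 40, 40]);
translate([40, 0, 1280]) cube([260, 40, 40]);
translate([40, 0, 1600]) cube([260, 40, 40]);
translate([300, 0, 0]) cube([40, 40, 2020]);
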